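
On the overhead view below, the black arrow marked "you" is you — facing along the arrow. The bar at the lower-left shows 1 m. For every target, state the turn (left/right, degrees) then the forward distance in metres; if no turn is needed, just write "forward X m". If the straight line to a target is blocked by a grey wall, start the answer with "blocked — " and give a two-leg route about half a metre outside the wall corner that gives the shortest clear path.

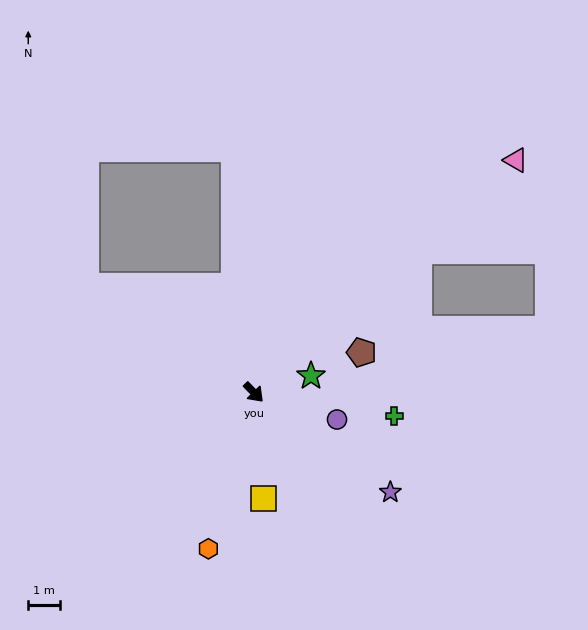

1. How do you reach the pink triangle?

turn left 87°, forward 11.0 m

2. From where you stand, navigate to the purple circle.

turn left 28°, forward 2.7 m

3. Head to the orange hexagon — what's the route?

turn right 60°, forward 5.1 m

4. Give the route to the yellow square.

turn right 39°, forward 3.3 m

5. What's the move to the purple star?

turn left 10°, forward 5.3 m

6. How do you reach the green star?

turn left 62°, forward 1.9 m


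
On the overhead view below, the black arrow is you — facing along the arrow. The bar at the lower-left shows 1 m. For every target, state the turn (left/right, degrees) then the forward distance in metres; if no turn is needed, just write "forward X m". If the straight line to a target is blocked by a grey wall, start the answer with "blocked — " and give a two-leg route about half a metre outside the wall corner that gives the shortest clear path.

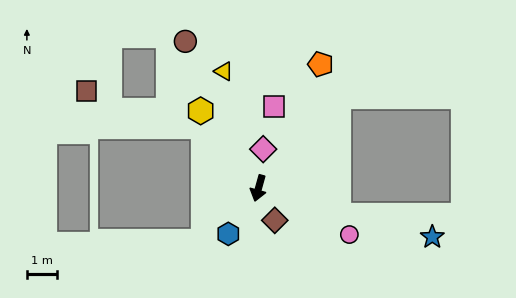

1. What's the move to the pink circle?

turn left 79°, forward 3.4 m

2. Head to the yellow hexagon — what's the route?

turn right 128°, forward 3.3 m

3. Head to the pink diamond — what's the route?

turn right 171°, forward 1.3 m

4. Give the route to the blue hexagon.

turn right 18°, forward 1.8 m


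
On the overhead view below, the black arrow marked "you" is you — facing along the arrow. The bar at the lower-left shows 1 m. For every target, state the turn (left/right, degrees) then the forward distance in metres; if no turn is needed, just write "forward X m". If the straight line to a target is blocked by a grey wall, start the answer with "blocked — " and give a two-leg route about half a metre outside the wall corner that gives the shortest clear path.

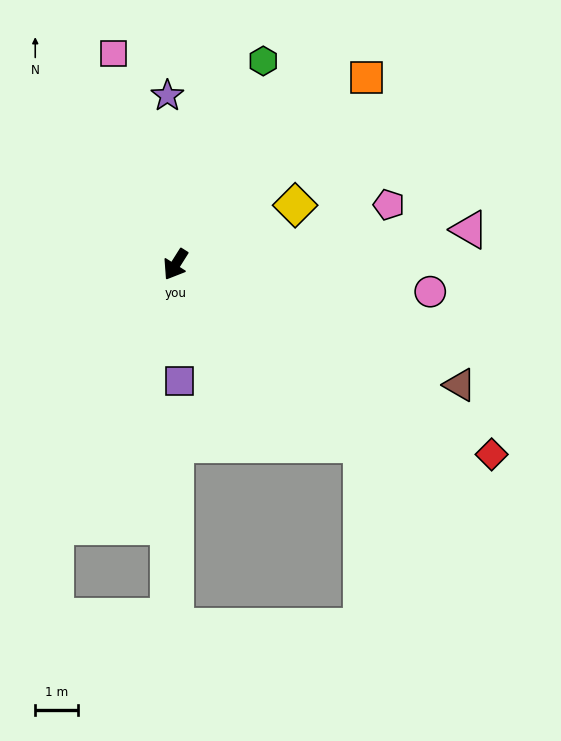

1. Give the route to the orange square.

turn left 167°, forward 6.2 m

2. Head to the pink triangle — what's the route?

turn left 129°, forward 6.9 m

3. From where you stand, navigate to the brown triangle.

turn left 99°, forward 7.2 m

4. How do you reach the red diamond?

turn left 91°, forward 8.6 m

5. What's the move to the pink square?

turn right 131°, forward 5.1 m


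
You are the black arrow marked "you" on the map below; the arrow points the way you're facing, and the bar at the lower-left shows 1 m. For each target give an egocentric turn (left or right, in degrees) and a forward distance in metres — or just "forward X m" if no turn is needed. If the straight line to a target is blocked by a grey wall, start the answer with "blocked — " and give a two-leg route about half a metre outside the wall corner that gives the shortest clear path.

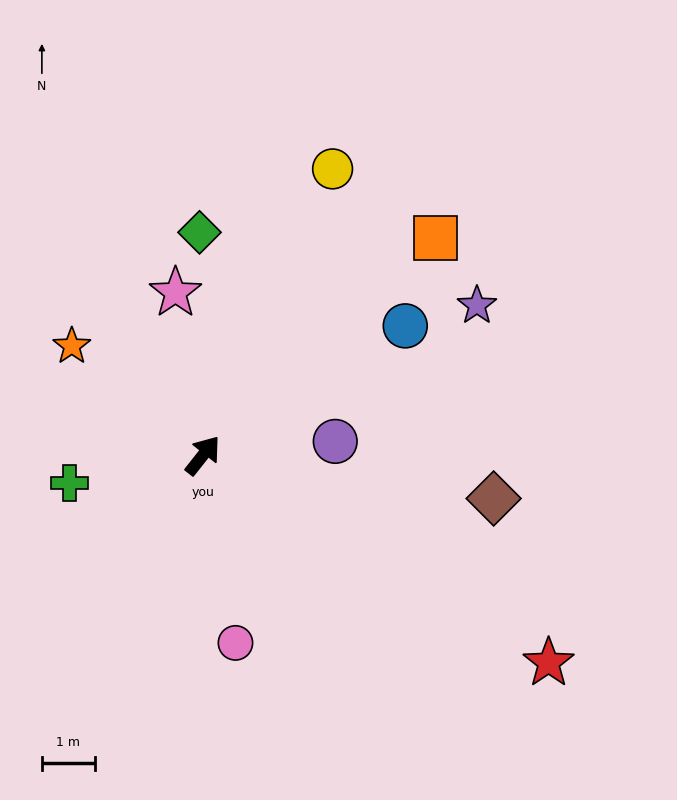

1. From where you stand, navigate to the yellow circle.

turn left 14°, forward 5.9 m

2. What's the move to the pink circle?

turn right 132°, forward 3.6 m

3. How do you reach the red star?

turn right 83°, forward 7.6 m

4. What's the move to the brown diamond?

turn right 60°, forward 5.5 m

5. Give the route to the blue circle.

turn right 19°, forward 4.5 m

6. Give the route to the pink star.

turn left 48°, forward 3.1 m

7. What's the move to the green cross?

turn left 140°, forward 2.6 m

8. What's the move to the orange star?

turn left 89°, forward 3.2 m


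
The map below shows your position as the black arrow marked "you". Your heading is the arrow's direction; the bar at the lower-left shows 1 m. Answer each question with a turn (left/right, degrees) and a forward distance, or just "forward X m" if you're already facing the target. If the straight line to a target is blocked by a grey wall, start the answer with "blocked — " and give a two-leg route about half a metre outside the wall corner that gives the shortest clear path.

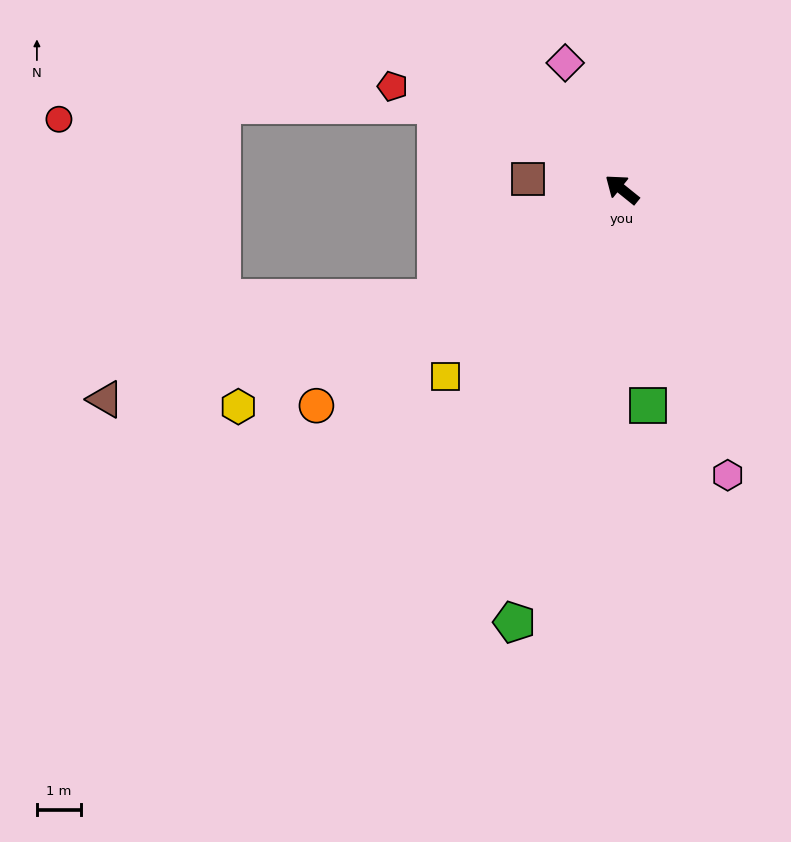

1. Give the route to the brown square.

turn left 32°, forward 2.1 m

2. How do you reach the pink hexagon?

turn left 149°, forward 6.9 m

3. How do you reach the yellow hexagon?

turn left 68°, forward 10.0 m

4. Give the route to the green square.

turn left 136°, forward 4.9 m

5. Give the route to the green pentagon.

turn left 115°, forward 10.1 m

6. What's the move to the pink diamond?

turn right 27°, forward 3.1 m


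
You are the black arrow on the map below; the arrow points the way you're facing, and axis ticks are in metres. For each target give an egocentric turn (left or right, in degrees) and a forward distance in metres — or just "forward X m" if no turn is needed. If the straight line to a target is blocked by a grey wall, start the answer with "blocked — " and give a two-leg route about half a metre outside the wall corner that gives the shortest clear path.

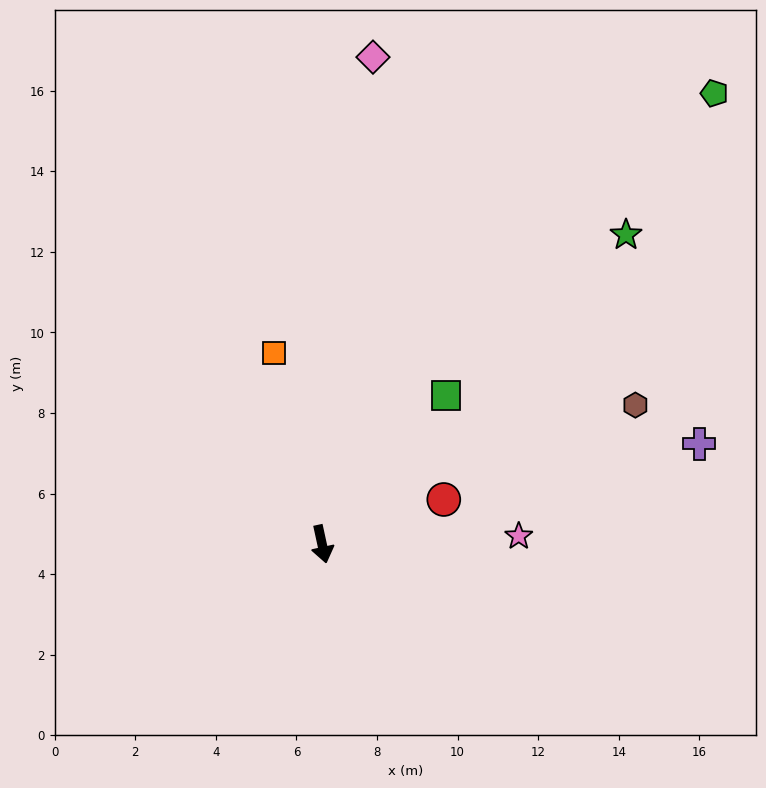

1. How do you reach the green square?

turn left 128°, forward 4.8 m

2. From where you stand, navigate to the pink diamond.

turn left 162°, forward 12.2 m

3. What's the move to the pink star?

turn left 80°, forward 4.9 m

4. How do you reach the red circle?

turn left 98°, forward 3.2 m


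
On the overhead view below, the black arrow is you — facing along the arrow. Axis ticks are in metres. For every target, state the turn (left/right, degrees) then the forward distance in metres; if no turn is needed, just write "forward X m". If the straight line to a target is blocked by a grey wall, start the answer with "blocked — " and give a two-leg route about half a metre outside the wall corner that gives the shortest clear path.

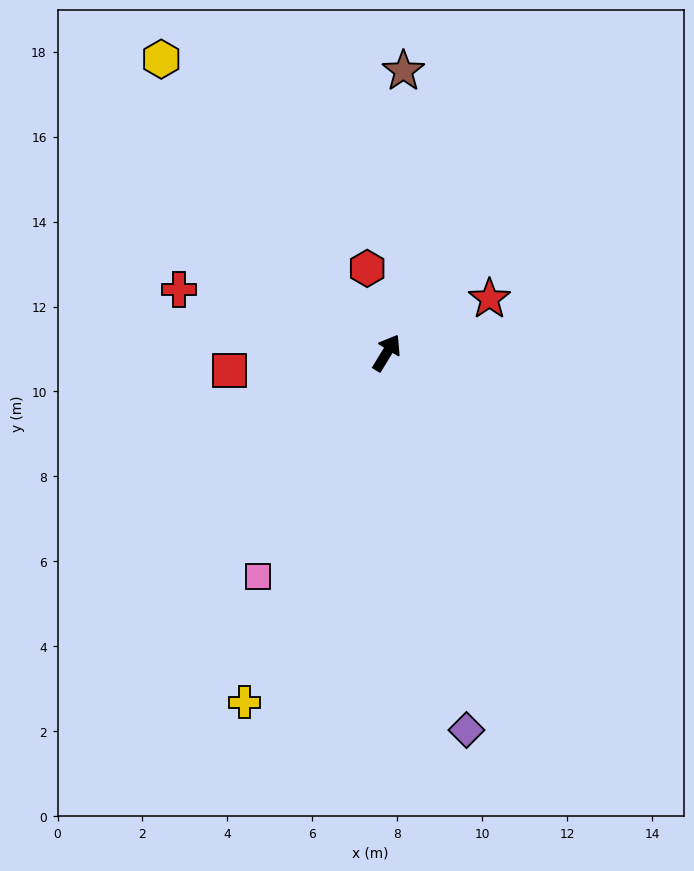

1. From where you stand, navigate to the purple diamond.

turn right 137°, forward 9.1 m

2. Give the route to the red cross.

turn left 104°, forward 5.1 m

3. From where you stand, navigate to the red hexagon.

turn left 44°, forward 2.0 m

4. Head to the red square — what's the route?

turn left 128°, forward 3.7 m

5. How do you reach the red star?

turn right 31°, forward 2.7 m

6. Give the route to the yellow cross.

turn right 171°, forward 8.9 m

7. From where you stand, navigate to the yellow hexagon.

turn left 69°, forward 8.7 m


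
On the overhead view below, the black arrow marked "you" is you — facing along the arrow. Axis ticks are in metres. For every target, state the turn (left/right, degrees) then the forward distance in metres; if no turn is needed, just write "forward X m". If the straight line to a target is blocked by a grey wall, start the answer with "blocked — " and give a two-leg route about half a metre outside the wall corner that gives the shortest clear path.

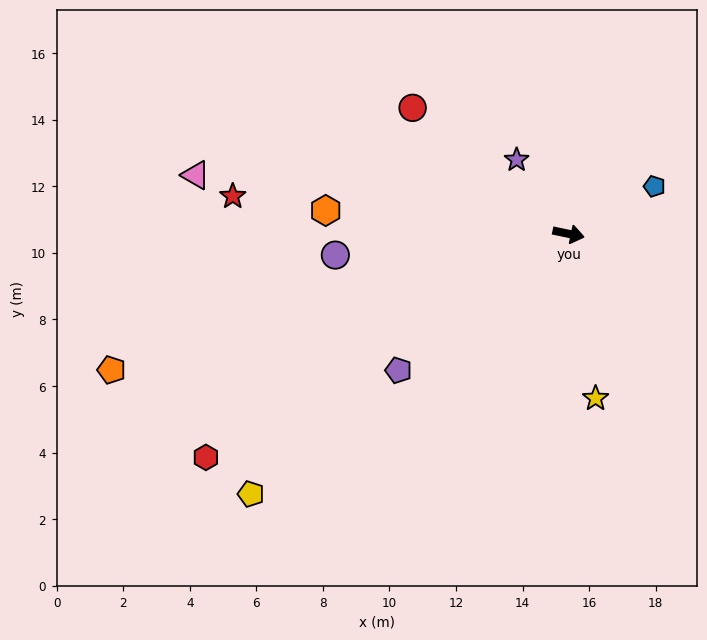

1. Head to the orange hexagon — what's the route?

turn right 174°, forward 7.3 m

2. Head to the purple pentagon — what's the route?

turn right 129°, forward 6.6 m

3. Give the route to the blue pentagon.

turn left 41°, forward 2.9 m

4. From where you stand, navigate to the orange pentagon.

turn right 152°, forward 14.3 m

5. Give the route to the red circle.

turn left 153°, forward 6.0 m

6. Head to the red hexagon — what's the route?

turn right 136°, forward 12.8 m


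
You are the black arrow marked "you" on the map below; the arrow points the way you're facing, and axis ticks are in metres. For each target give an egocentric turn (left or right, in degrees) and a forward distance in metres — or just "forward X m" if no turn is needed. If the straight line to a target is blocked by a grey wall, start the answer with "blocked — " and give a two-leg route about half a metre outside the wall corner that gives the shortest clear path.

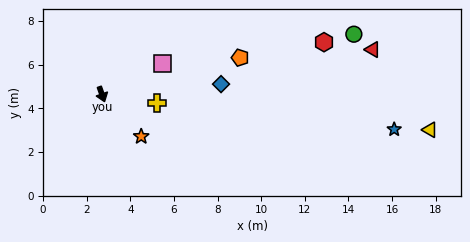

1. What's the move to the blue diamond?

turn left 75°, forward 5.5 m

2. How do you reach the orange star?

turn left 23°, forward 2.6 m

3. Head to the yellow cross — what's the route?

turn left 61°, forward 2.6 m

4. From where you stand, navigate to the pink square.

turn left 97°, forward 3.1 m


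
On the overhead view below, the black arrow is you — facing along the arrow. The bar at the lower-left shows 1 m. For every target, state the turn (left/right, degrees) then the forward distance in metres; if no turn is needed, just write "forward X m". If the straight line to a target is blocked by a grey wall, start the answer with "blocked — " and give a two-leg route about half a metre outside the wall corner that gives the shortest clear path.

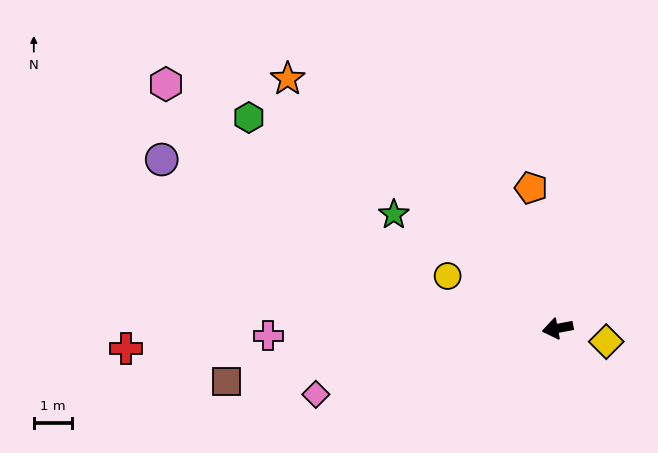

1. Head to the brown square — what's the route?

forward 8.7 m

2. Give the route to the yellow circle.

turn right 36°, forward 3.2 m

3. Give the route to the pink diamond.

turn left 5°, forward 6.5 m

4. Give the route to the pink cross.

turn right 9°, forward 7.5 m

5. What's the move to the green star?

turn right 45°, forward 5.2 m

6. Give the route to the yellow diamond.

turn left 154°, forward 1.3 m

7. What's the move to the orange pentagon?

turn right 90°, forward 3.7 m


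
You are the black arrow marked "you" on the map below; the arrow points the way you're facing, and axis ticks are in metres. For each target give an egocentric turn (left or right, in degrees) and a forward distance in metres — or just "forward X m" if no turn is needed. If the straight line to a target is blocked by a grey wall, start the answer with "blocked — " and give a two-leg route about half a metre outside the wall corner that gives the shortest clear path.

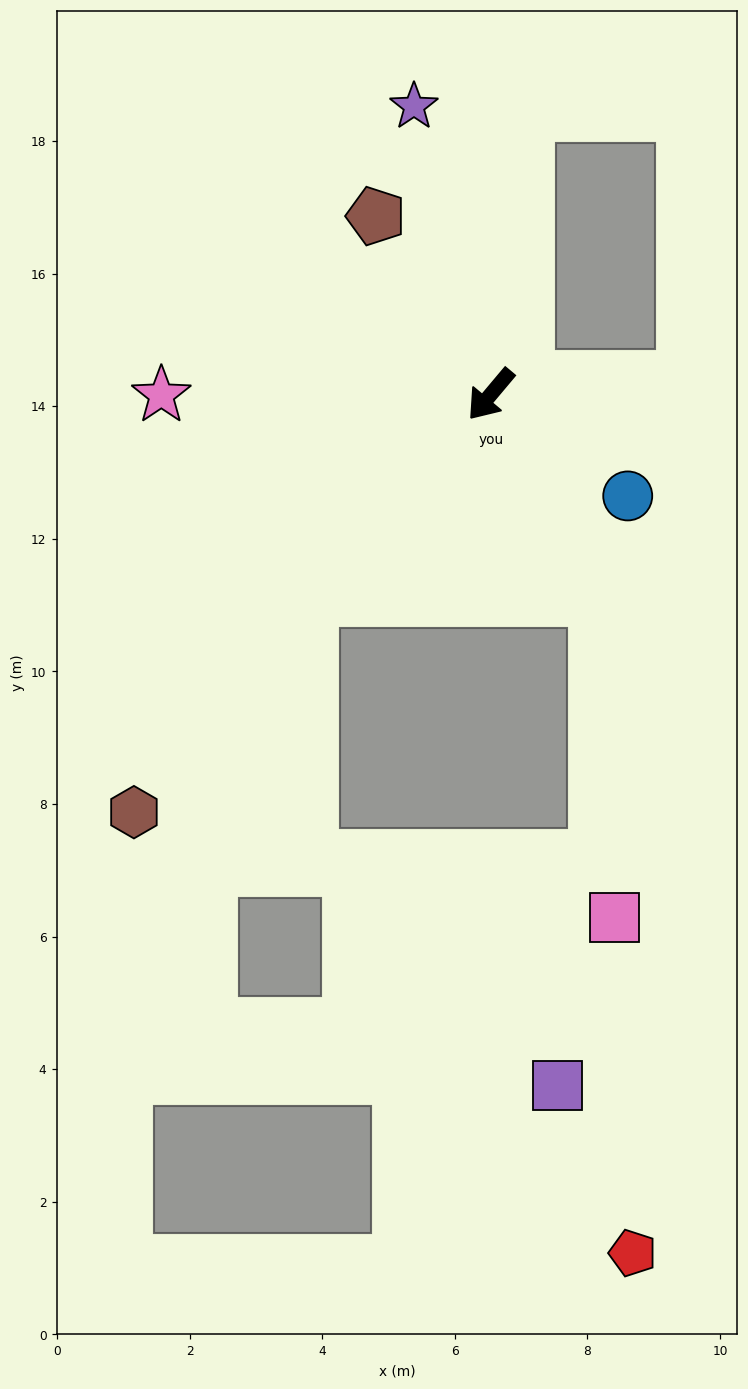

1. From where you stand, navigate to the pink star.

turn right 50°, forward 5.0 m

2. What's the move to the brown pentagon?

turn right 107°, forward 3.2 m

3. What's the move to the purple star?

turn right 125°, forward 4.5 m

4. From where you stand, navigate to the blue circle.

turn left 94°, forward 2.6 m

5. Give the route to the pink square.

blocked — turn left 68°, forward 3.5 m, then turn right 25°, forward 4.8 m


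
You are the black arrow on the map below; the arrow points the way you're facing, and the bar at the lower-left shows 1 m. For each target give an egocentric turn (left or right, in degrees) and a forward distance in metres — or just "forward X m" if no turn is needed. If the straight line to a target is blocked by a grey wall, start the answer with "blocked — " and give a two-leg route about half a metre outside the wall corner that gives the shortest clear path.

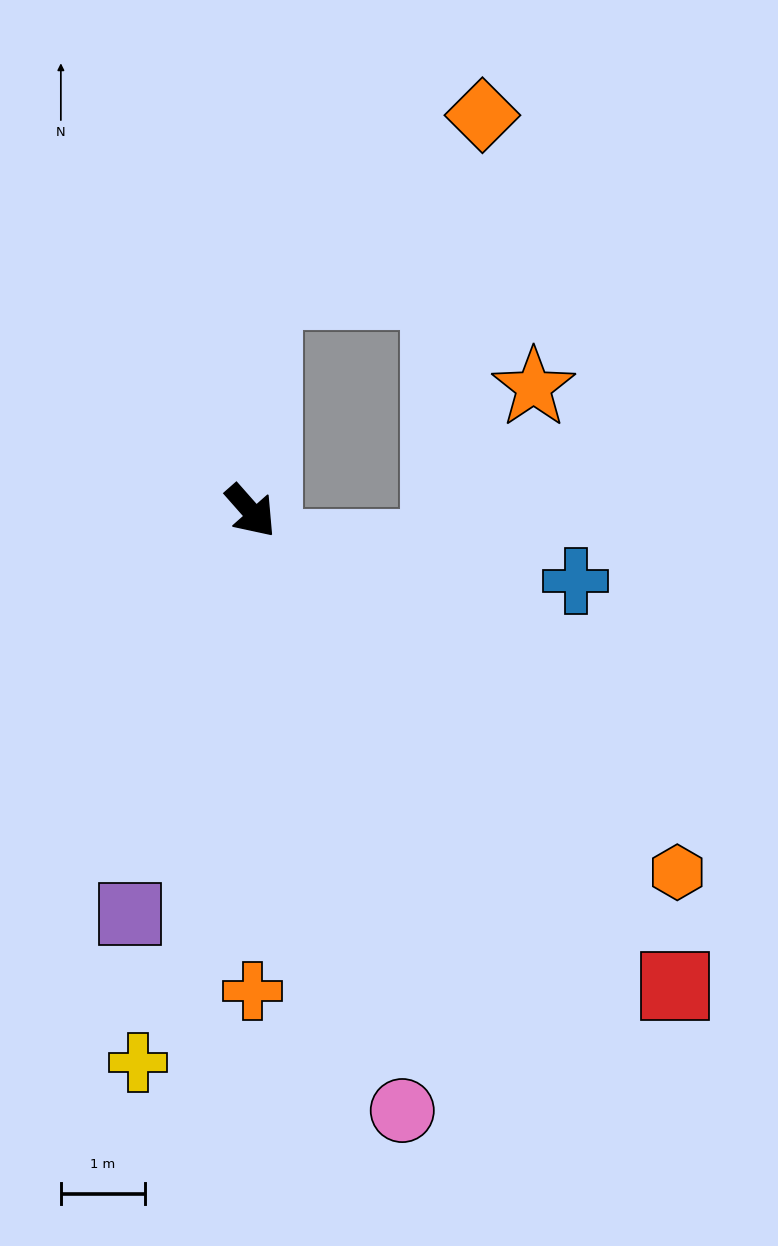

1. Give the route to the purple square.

turn right 58°, forward 5.0 m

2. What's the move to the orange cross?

turn right 41°, forward 5.7 m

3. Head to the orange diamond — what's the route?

blocked — turn left 135°, forward 2.6 m, then turn right 47°, forward 3.3 m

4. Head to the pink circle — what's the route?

turn right 27°, forward 7.4 m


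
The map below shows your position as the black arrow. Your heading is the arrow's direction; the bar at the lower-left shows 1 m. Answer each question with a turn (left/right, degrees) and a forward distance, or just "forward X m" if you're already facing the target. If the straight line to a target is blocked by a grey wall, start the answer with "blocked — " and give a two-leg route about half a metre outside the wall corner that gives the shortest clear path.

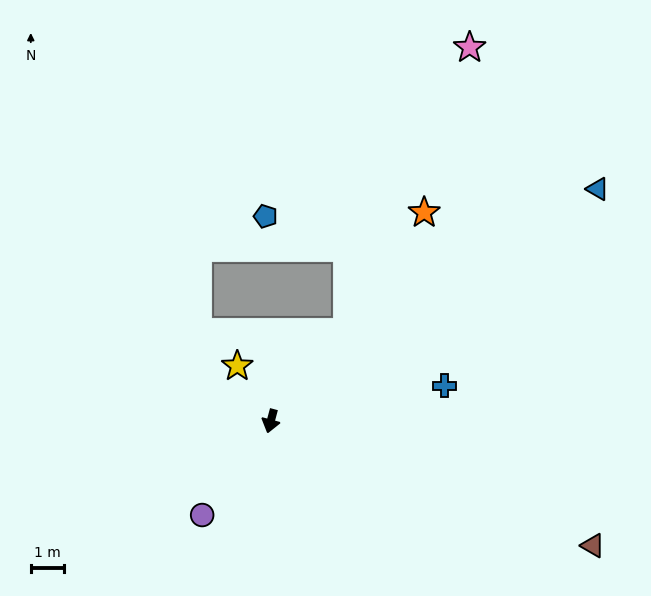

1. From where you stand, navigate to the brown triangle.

turn left 84°, forward 10.5 m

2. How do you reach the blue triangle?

turn left 140°, forward 12.2 m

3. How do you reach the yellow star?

turn right 134°, forward 2.0 m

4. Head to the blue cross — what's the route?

turn left 116°, forward 5.4 m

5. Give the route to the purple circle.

turn right 21°, forward 3.5 m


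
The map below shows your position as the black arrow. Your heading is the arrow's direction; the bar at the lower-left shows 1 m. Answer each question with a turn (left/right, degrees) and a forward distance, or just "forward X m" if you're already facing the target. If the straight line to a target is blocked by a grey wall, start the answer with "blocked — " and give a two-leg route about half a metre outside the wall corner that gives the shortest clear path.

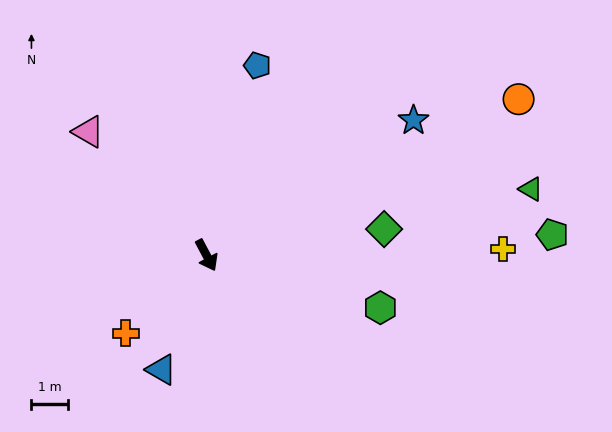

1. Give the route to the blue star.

turn left 95°, forward 6.8 m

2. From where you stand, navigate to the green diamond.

turn left 70°, forward 5.0 m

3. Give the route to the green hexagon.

turn left 45°, forward 5.0 m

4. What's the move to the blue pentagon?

turn left 137°, forward 5.4 m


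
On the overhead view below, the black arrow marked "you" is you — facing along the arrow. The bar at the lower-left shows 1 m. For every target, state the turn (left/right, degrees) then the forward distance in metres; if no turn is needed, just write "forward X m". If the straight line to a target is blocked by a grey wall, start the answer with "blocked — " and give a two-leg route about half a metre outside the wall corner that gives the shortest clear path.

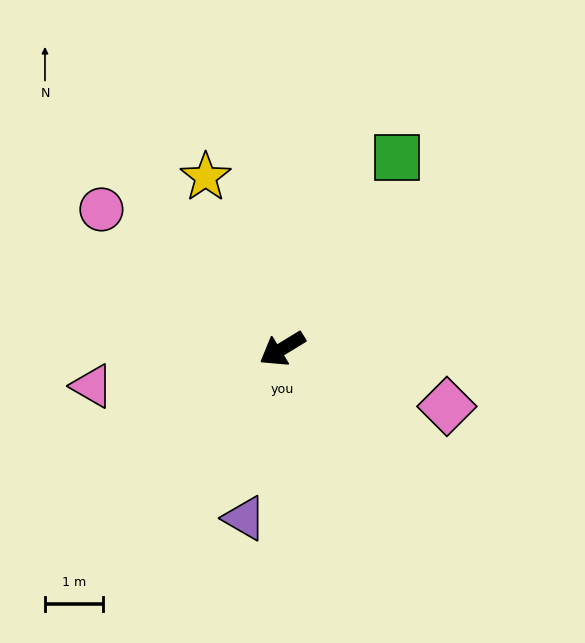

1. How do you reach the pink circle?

turn right 69°, forward 3.9 m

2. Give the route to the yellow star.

turn right 97°, forward 3.2 m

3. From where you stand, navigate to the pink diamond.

turn left 129°, forward 3.0 m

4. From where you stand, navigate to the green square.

turn right 152°, forward 3.8 m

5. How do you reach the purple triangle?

turn left 46°, forward 3.0 m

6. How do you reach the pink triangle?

turn right 20°, forward 3.3 m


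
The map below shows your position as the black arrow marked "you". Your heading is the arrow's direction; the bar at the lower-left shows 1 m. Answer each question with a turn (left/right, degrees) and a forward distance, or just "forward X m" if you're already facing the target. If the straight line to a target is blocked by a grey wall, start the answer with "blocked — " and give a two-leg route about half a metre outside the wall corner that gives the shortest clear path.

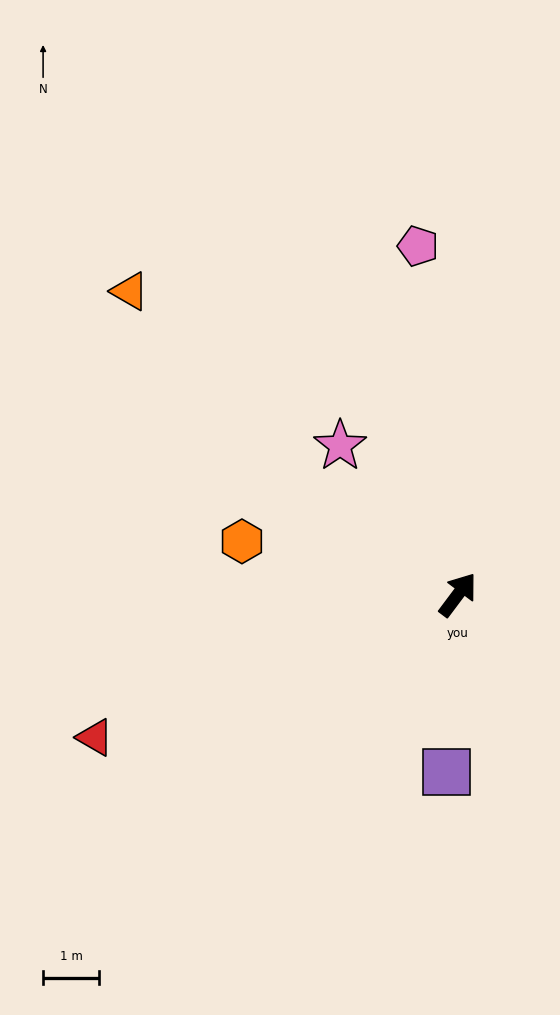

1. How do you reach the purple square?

turn right 147°, forward 3.2 m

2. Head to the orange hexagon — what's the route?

turn left 113°, forward 4.0 m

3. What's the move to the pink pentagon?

turn left 43°, forward 6.3 m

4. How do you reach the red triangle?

turn left 148°, forward 7.0 m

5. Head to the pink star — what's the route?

turn left 75°, forward 3.4 m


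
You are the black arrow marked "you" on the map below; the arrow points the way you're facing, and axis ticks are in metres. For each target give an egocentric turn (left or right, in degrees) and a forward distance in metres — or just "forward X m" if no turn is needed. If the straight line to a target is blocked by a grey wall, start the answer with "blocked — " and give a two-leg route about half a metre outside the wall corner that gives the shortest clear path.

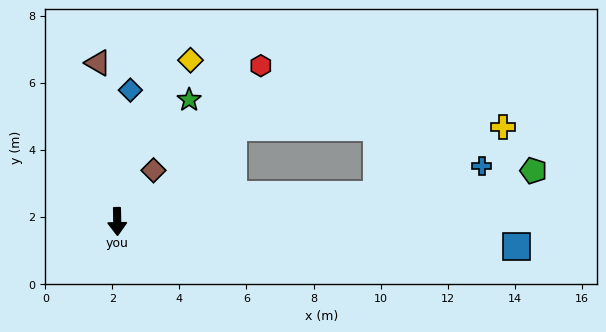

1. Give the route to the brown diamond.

turn left 144°, forward 1.9 m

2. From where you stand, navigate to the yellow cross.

blocked — turn left 95°, forward 7.8 m, then turn left 22°, forward 4.3 m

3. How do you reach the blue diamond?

turn left 173°, forward 3.9 m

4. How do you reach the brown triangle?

turn right 174°, forward 4.8 m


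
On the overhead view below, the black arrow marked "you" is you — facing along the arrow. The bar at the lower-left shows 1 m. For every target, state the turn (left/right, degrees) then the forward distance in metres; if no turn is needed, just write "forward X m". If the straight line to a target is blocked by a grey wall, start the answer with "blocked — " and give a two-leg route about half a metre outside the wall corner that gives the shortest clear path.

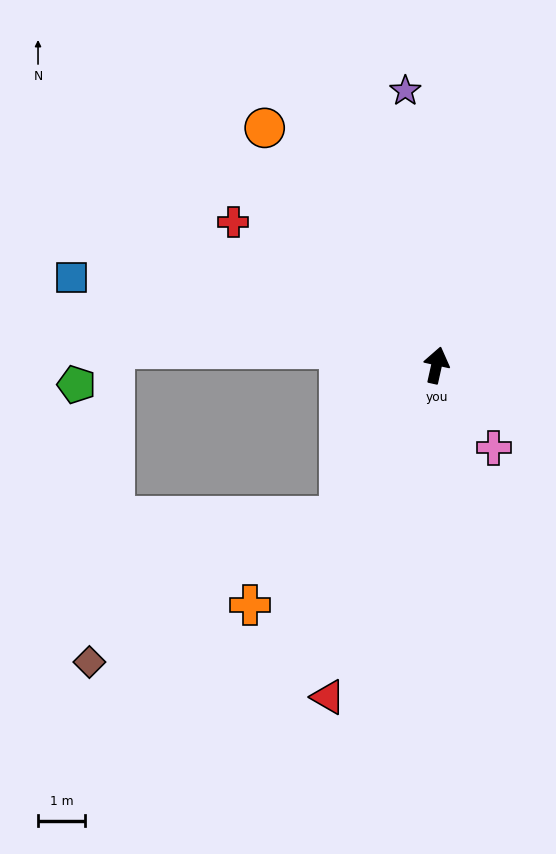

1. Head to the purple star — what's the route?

turn left 19°, forward 5.9 m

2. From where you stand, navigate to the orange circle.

turn left 48°, forward 6.2 m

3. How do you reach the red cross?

turn left 67°, forward 5.3 m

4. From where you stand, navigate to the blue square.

turn left 89°, forward 8.0 m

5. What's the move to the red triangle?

turn left 174°, forward 7.4 m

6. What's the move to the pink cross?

turn right 133°, forward 2.1 m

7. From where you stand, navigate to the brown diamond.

blocked — turn left 160°, forward 3.8 m, then turn right 27°, forward 6.1 m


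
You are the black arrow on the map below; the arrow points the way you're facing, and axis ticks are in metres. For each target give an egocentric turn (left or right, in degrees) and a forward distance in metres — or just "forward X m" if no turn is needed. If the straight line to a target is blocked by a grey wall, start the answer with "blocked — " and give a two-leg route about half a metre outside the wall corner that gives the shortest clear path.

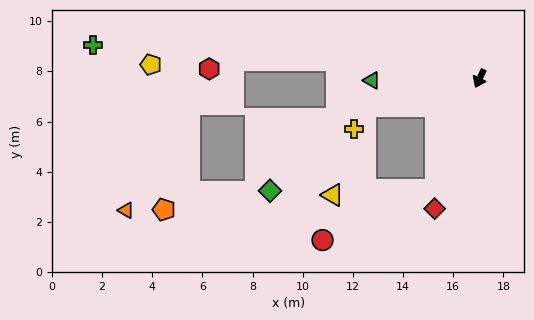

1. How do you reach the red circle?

blocked — turn left 3°, forward 4.8 m, then turn right 43°, forward 4.9 m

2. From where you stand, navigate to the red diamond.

turn left 6°, forward 5.5 m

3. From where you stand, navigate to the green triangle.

turn right 64°, forward 4.3 m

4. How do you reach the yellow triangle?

blocked — turn left 3°, forward 4.8 m, then turn right 64°, forward 4.1 m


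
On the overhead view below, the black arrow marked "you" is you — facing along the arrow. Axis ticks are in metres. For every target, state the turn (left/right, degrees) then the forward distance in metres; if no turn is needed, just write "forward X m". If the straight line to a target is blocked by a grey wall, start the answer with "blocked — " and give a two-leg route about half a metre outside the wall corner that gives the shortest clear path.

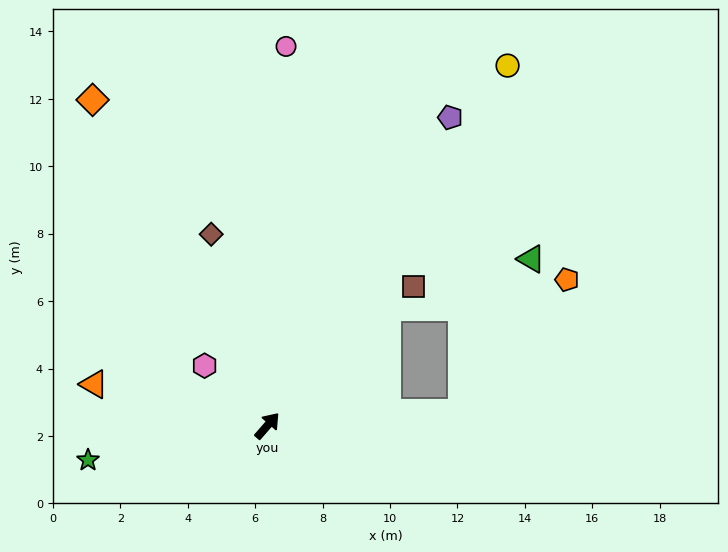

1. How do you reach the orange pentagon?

blocked — turn right 45°, forward 5.8 m, then turn left 48°, forward 5.0 m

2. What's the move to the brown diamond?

turn left 58°, forward 5.9 m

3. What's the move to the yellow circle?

turn left 7°, forward 12.8 m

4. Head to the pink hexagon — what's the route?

turn left 87°, forward 2.6 m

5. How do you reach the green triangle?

blocked — turn right 45°, forward 5.8 m, then turn left 62°, forward 5.0 m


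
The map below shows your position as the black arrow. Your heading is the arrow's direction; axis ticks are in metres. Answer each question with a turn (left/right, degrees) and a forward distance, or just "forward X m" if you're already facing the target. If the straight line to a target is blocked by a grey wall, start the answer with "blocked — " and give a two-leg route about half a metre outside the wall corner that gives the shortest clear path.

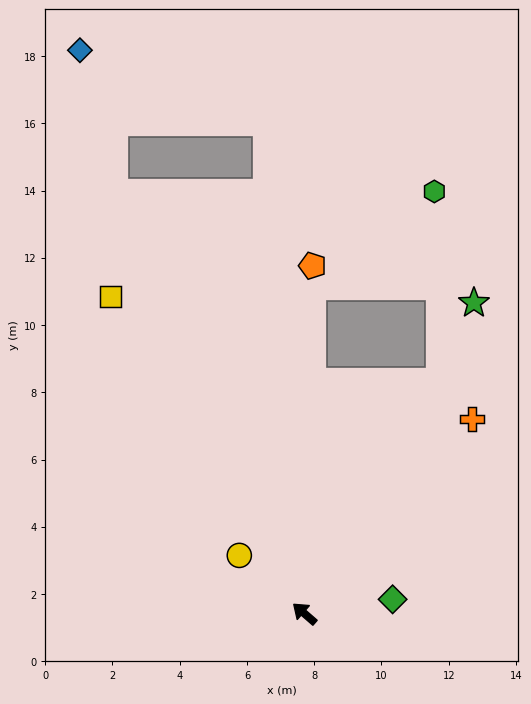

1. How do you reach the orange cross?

turn right 90°, forward 7.6 m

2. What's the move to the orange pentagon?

turn right 50°, forward 10.3 m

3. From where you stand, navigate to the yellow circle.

forward 2.6 m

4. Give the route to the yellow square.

turn right 18°, forward 11.1 m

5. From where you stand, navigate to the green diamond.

turn right 130°, forward 2.7 m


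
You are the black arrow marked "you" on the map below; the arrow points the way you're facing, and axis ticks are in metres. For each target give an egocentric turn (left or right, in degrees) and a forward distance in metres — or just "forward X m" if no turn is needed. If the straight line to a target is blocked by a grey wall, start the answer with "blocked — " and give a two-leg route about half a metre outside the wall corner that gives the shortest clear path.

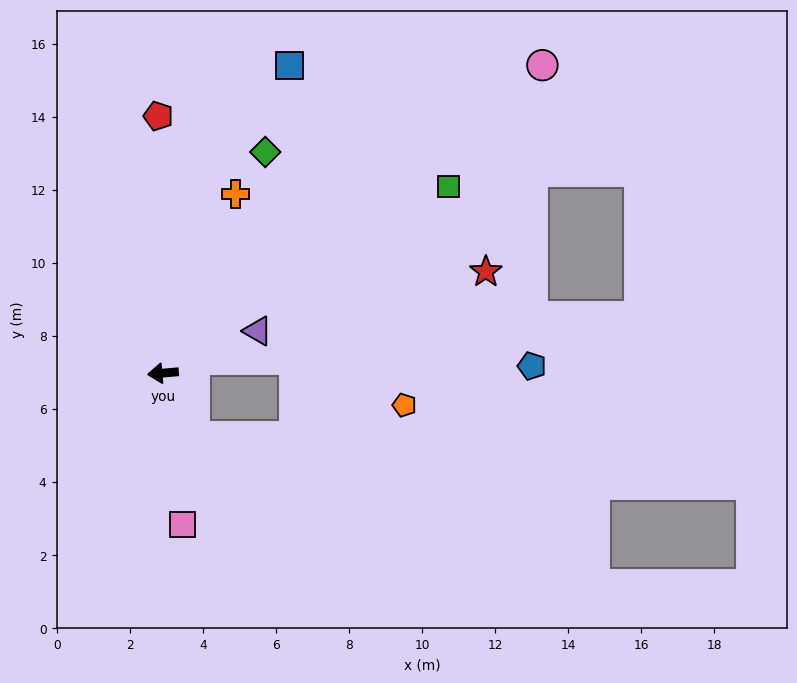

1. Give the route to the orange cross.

turn right 117°, forward 5.3 m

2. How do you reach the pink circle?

turn right 146°, forward 13.4 m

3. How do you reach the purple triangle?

turn right 161°, forward 2.8 m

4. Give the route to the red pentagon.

turn right 94°, forward 7.0 m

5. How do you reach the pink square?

turn left 92°, forward 4.2 m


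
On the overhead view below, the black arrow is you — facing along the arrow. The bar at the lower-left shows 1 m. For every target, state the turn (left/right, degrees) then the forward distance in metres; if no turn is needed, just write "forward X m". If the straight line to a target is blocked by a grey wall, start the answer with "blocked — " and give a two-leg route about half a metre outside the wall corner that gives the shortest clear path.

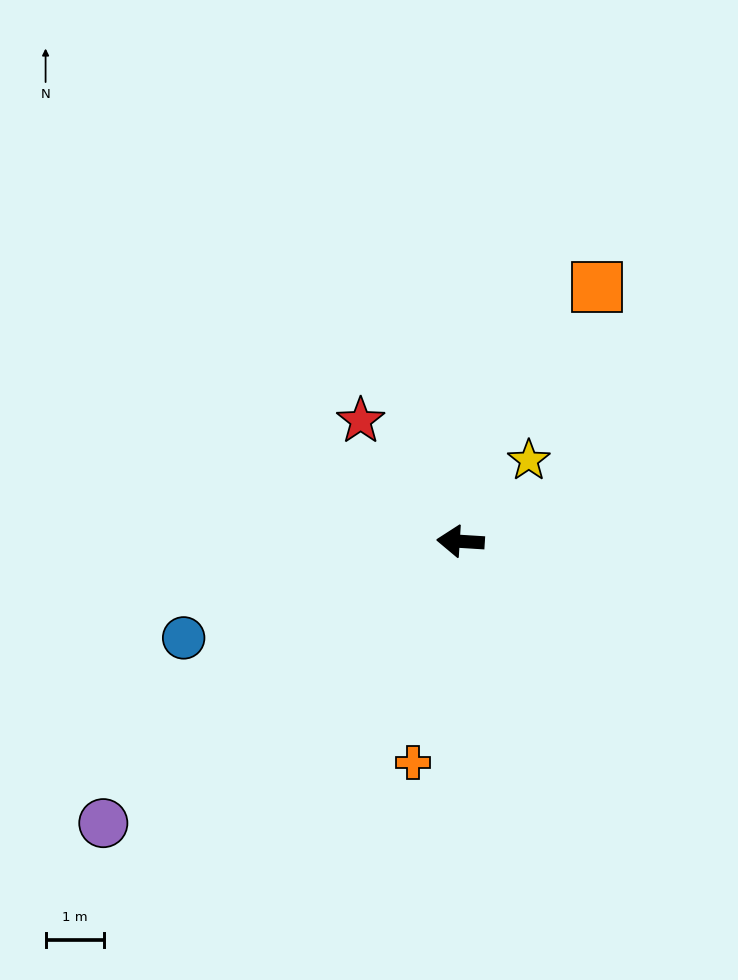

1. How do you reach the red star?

turn right 47°, forward 2.7 m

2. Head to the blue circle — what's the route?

turn left 23°, forward 5.0 m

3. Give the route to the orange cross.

turn left 81°, forward 3.9 m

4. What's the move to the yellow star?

turn right 127°, forward 1.8 m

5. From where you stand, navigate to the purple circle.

turn left 42°, forward 7.8 m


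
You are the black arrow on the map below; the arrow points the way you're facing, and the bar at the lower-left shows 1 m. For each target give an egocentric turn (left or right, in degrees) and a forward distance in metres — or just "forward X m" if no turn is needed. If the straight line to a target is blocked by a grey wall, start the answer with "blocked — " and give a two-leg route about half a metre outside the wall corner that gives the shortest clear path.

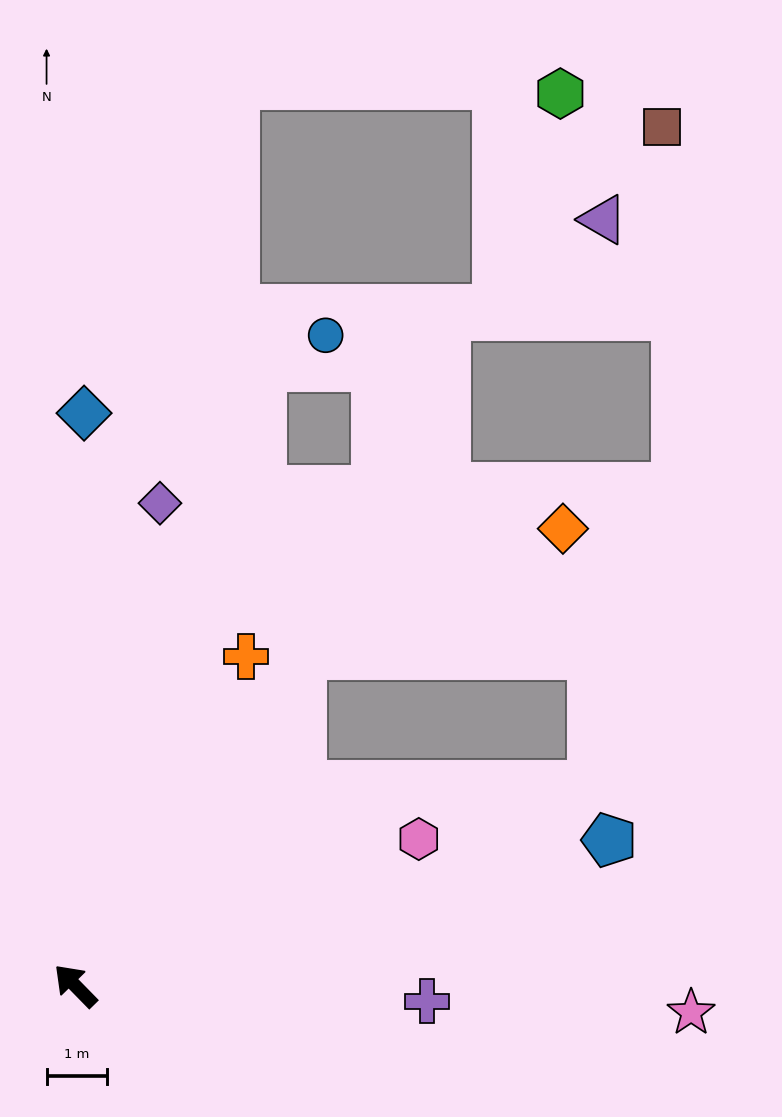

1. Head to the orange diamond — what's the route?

blocked — turn right 79°, forward 6.7 m, then turn right 30°, forward 4.8 m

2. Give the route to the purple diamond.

turn right 54°, forward 8.1 m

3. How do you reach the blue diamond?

turn right 45°, forward 9.5 m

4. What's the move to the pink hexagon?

turn right 111°, forward 6.2 m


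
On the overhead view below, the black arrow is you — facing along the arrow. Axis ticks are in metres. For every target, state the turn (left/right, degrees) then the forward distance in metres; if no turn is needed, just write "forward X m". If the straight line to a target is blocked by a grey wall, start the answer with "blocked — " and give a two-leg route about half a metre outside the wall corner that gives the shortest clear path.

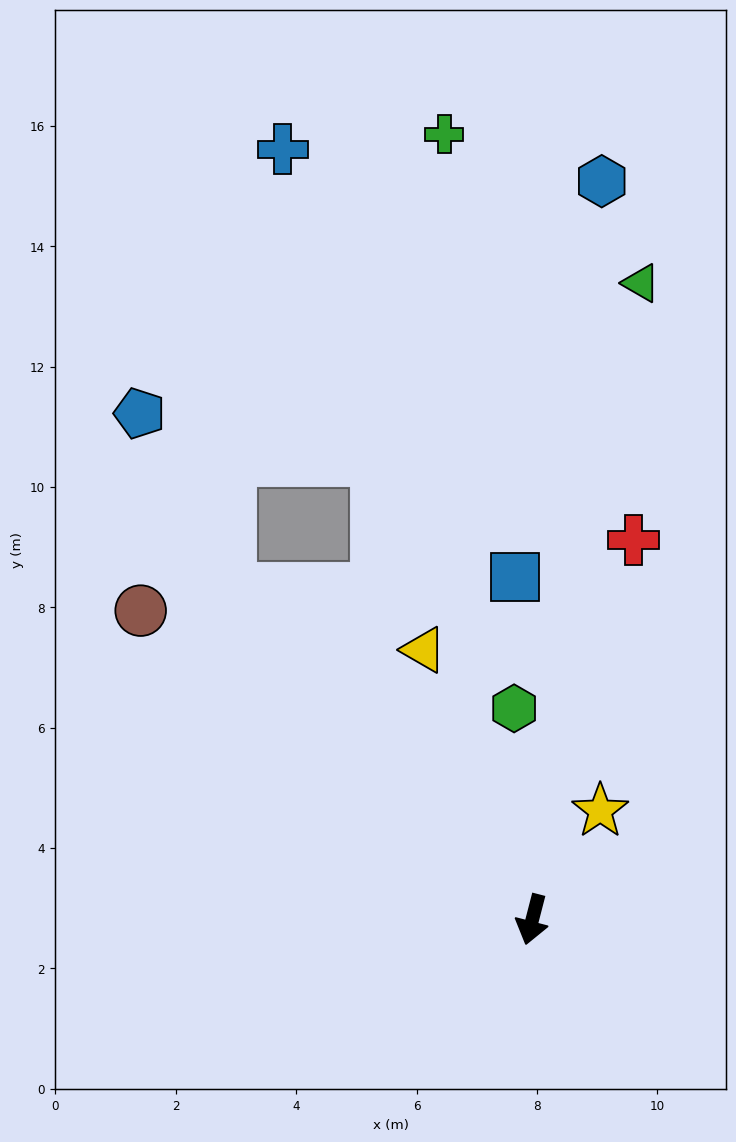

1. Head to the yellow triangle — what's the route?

turn right 144°, forward 4.8 m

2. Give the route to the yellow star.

turn left 163°, forward 2.1 m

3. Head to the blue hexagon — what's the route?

turn right 171°, forward 12.3 m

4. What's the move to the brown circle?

turn right 114°, forward 8.3 m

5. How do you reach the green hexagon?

turn right 161°, forward 3.5 m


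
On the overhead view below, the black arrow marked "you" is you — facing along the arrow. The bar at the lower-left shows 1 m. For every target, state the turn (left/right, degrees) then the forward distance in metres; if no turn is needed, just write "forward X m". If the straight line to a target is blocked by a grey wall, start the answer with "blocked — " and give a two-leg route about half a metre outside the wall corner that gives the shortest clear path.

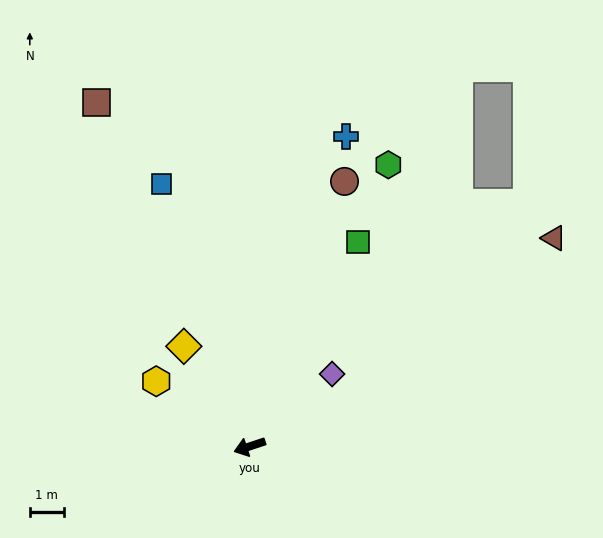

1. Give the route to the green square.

turn right 136°, forward 6.8 m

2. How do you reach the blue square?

turn right 90°, forward 8.2 m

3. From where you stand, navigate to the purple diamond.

turn right 157°, forward 3.2 m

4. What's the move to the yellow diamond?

turn right 75°, forward 3.5 m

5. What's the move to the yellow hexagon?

turn right 53°, forward 3.4 m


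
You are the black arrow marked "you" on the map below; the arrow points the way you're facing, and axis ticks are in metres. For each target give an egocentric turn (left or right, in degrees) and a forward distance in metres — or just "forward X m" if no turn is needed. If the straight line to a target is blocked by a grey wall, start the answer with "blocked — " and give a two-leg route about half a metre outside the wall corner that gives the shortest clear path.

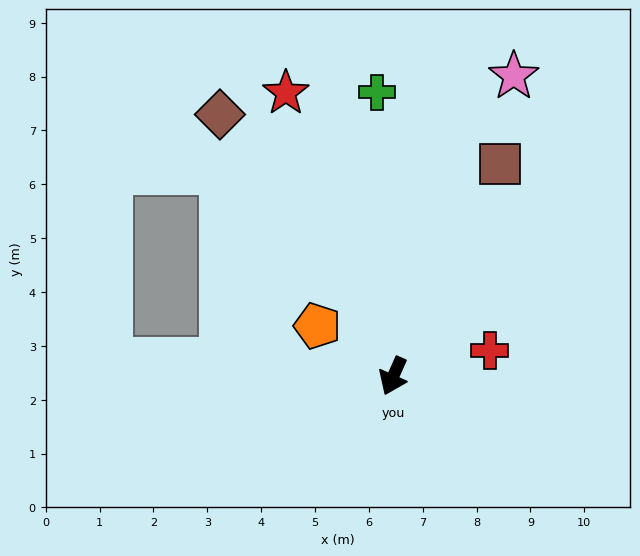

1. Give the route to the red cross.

turn left 129°, forward 1.9 m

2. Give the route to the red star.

turn right 135°, forward 5.6 m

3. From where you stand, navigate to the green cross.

turn right 153°, forward 5.3 m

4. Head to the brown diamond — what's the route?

turn right 123°, forward 5.8 m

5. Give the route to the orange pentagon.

turn right 100°, forward 1.7 m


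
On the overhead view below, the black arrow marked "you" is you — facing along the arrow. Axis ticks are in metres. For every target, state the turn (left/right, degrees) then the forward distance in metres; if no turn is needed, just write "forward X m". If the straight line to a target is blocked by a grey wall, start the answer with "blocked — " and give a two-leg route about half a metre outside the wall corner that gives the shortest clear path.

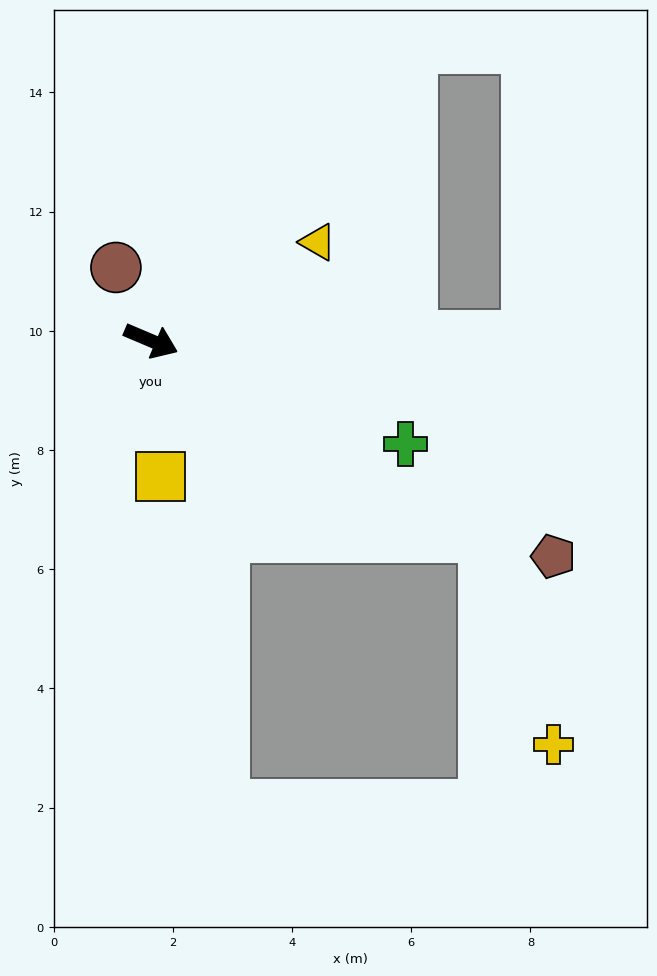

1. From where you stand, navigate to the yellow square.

turn right 63°, forward 2.3 m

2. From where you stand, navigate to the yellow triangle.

turn left 54°, forward 3.2 m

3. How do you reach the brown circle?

turn left 139°, forward 1.4 m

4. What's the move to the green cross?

forward 4.6 m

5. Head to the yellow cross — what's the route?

blocked — turn right 8°, forward 6.5 m, then turn right 41°, forward 3.7 m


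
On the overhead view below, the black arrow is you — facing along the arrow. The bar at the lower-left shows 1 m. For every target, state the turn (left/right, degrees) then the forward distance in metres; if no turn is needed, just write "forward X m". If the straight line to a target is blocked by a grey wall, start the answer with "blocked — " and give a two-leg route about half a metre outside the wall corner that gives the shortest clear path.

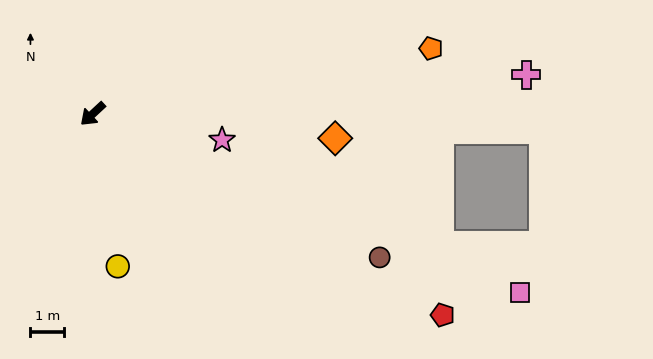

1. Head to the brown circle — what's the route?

turn left 111°, forward 9.6 m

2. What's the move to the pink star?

turn left 126°, forward 3.9 m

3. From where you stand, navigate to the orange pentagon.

turn left 148°, forward 10.3 m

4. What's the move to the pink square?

turn left 115°, forward 13.8 m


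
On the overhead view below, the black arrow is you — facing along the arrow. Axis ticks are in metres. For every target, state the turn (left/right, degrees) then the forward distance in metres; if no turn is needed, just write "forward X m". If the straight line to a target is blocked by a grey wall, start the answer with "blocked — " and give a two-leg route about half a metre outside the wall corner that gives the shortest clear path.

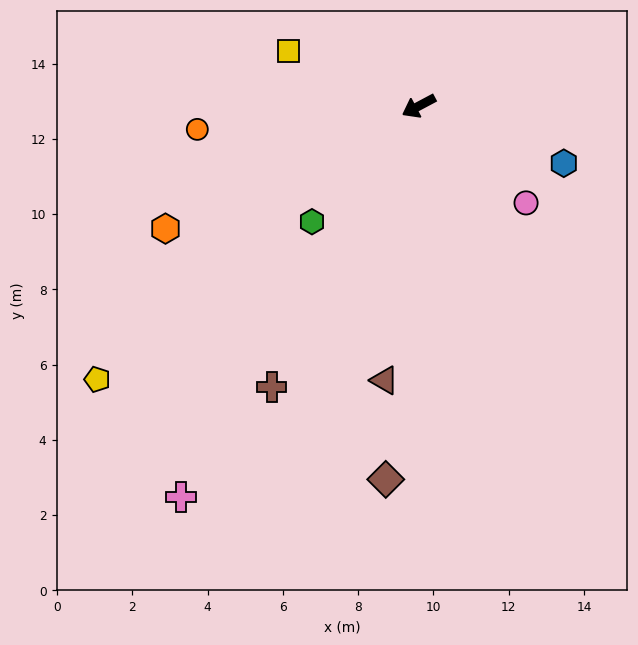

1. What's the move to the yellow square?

turn right 51°, forward 3.8 m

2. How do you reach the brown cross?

turn left 34°, forward 8.4 m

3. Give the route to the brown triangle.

turn left 55°, forward 7.3 m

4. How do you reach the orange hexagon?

turn right 2°, forward 7.5 m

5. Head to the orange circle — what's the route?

turn right 22°, forward 5.9 m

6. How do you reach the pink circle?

turn left 110°, forward 3.8 m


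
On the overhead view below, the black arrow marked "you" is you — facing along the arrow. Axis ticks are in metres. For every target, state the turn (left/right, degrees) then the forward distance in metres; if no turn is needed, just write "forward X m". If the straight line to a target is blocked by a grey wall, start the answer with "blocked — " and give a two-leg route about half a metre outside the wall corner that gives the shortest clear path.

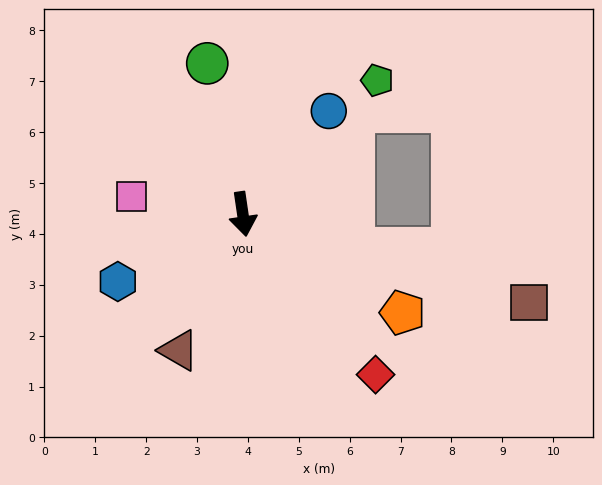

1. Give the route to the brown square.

turn left 65°, forward 5.9 m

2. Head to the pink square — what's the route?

turn right 107°, forward 2.2 m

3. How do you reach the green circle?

turn right 175°, forward 3.0 m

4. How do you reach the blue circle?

turn left 132°, forward 2.6 m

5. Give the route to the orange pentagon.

turn left 50°, forward 3.7 m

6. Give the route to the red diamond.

turn left 31°, forward 4.1 m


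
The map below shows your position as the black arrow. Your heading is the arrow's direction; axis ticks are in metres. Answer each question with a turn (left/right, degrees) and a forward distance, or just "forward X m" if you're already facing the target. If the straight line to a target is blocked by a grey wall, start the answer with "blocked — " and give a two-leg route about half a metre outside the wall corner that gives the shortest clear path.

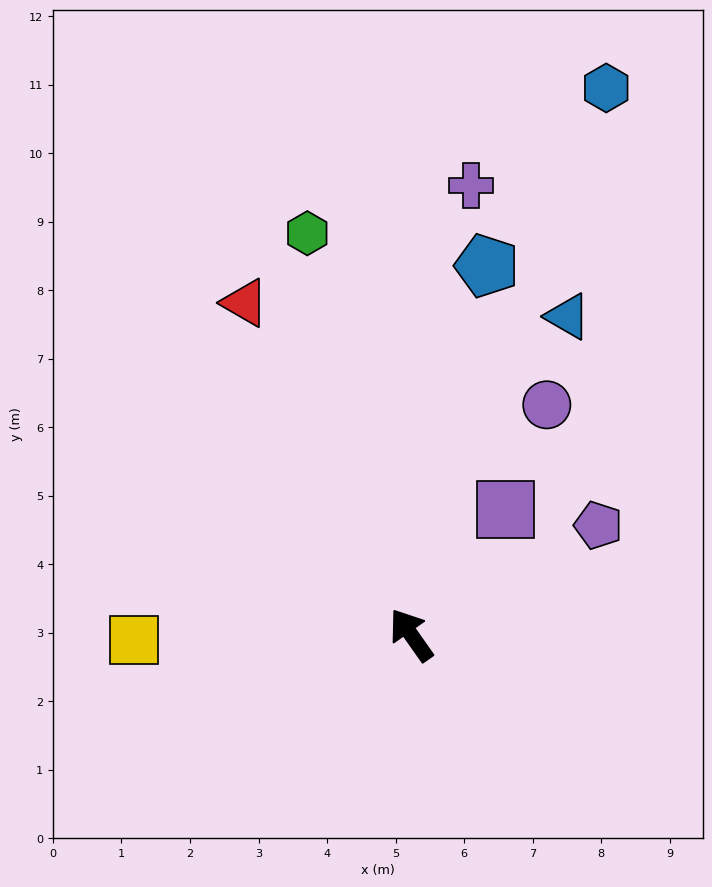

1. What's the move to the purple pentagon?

turn right 95°, forward 3.2 m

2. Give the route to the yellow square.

turn left 56°, forward 4.0 m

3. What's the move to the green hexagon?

turn right 21°, forward 6.1 m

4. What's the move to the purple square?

turn right 72°, forward 2.3 m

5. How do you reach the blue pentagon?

turn right 47°, forward 5.5 m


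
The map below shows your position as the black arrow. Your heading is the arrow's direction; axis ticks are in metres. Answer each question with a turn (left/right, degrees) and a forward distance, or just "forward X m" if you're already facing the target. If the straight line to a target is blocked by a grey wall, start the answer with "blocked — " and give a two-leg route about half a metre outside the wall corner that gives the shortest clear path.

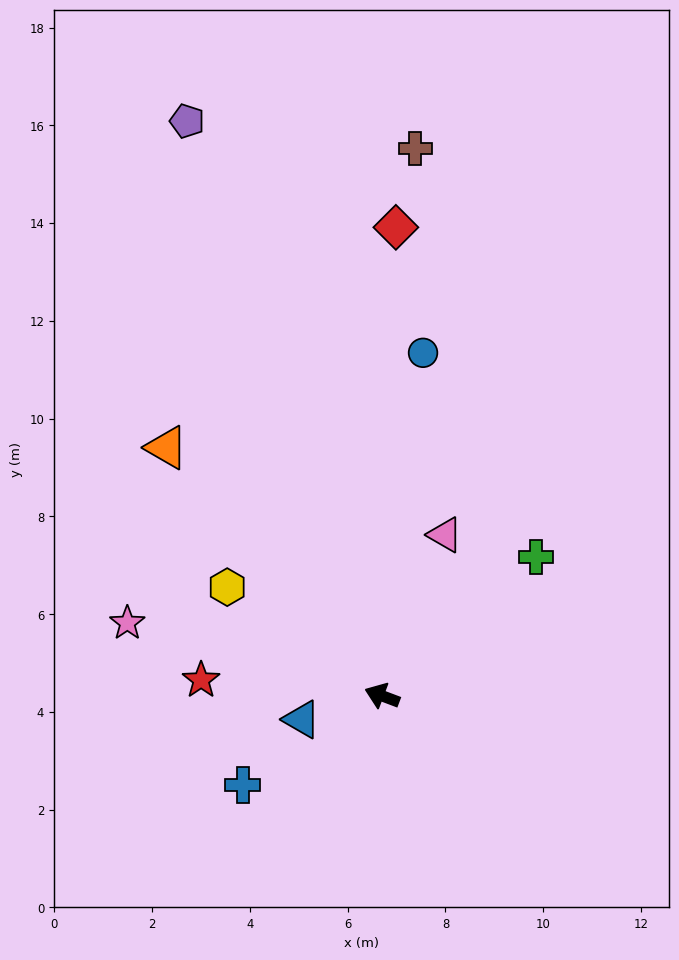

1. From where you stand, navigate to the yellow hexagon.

turn right 14°, forward 3.9 m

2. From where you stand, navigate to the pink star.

turn left 5°, forward 5.4 m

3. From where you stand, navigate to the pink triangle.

turn right 91°, forward 3.5 m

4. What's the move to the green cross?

turn right 117°, forward 4.2 m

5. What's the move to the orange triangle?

turn right 28°, forward 6.7 m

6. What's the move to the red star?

turn left 16°, forward 3.7 m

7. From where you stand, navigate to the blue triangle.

turn left 37°, forward 1.7 m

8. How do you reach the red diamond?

turn right 71°, forward 9.6 m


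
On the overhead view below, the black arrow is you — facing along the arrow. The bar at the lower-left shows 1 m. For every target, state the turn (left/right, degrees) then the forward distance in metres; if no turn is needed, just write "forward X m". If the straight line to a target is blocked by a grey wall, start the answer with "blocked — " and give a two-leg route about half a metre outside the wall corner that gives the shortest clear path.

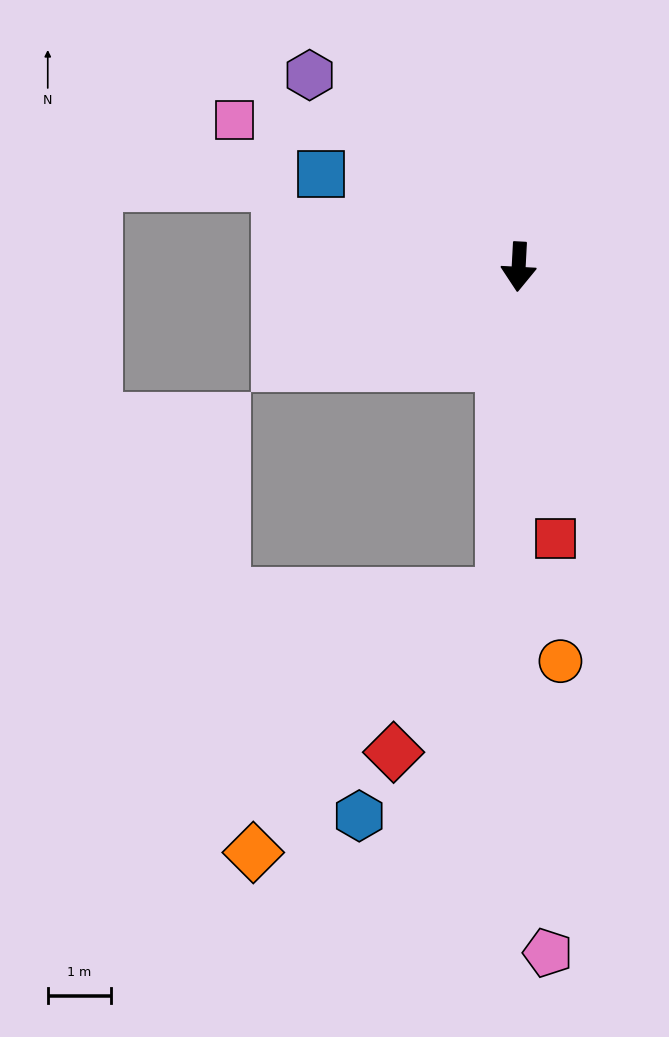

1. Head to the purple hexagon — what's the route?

turn right 129°, forward 4.5 m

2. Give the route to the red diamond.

blocked — forward 5.2 m, then turn right 31°, forward 3.0 m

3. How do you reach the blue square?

turn right 112°, forward 3.5 m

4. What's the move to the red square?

turn left 11°, forward 4.4 m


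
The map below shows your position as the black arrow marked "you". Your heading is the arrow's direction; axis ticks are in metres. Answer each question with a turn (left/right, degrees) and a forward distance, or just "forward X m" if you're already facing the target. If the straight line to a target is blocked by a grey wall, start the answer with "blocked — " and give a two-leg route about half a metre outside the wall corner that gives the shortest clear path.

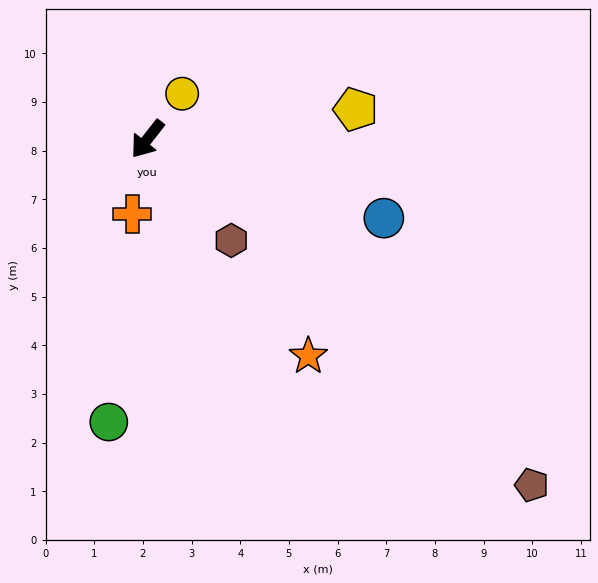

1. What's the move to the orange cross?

turn left 27°, forward 1.6 m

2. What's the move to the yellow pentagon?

turn left 136°, forward 4.3 m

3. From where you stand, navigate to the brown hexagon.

turn left 78°, forward 2.7 m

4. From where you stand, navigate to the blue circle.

turn left 110°, forward 5.1 m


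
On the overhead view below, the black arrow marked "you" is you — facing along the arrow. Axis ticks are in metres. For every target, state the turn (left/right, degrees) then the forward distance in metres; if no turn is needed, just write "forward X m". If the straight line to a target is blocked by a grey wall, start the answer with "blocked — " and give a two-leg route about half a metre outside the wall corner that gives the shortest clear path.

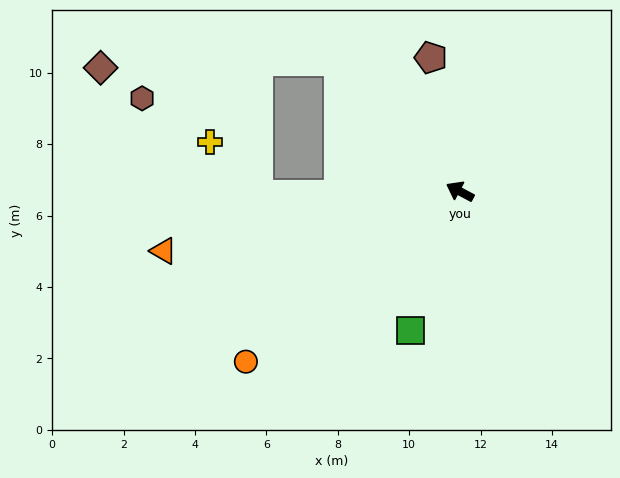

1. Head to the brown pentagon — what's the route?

turn right 50°, forward 3.8 m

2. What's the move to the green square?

turn left 98°, forward 4.1 m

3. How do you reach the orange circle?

turn left 66°, forward 7.7 m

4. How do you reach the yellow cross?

blocked — turn left 29°, forward 5.7 m, then turn right 49°, forward 2.0 m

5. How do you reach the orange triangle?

turn left 39°, forward 8.5 m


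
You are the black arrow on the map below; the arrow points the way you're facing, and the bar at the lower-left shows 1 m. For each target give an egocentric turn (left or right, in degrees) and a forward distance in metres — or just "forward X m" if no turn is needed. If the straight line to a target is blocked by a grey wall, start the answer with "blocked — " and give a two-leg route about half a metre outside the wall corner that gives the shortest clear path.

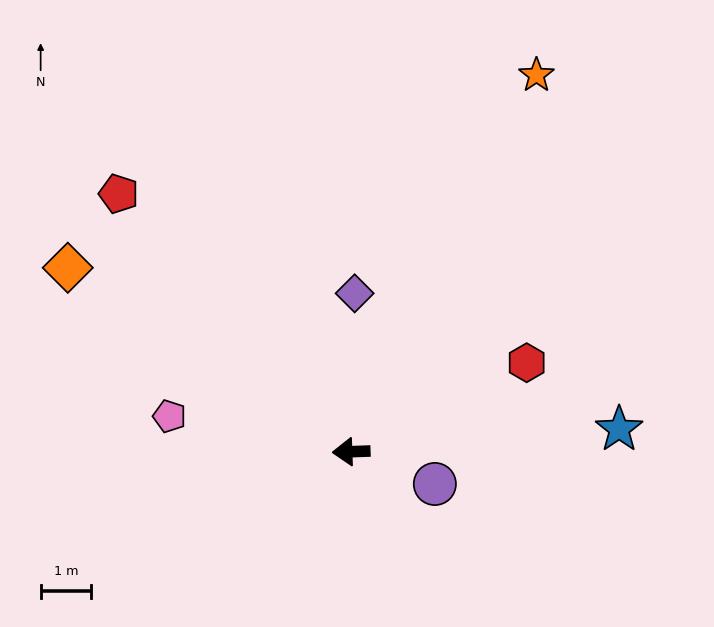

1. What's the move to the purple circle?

turn left 157°, forward 1.8 m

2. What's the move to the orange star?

turn right 118°, forward 8.3 m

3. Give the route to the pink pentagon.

turn right 13°, forward 3.6 m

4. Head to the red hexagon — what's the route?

turn right 155°, forward 3.9 m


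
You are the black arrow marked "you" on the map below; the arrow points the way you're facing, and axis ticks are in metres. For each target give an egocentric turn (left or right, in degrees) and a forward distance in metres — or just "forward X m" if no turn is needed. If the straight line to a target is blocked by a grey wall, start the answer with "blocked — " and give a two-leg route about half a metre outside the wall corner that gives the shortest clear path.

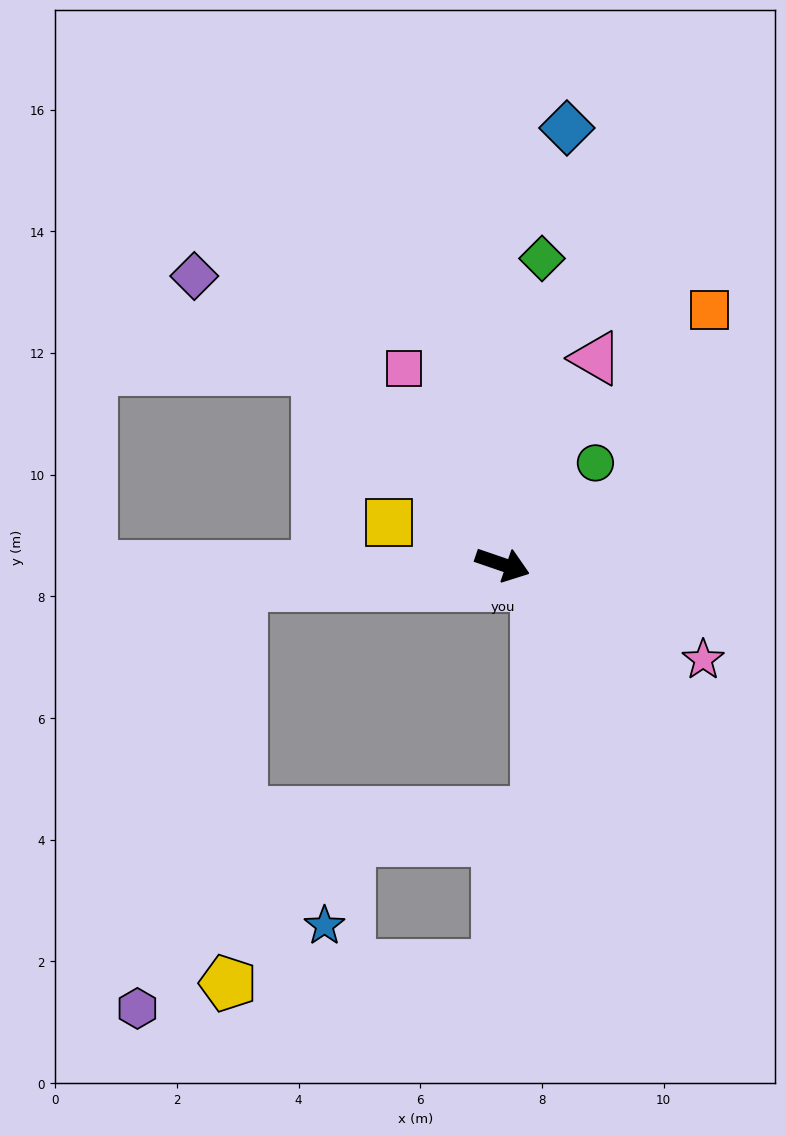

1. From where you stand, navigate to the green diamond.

turn left 102°, forward 5.1 m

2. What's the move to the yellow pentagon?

blocked — turn right 156°, forward 4.3 m, then turn left 83°, forward 6.5 m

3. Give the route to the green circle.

turn left 66°, forward 2.3 m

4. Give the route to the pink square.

turn left 136°, forward 3.6 m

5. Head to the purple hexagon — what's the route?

blocked — turn right 156°, forward 4.3 m, then turn left 71°, forward 7.2 m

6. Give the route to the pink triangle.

turn left 85°, forward 3.7 m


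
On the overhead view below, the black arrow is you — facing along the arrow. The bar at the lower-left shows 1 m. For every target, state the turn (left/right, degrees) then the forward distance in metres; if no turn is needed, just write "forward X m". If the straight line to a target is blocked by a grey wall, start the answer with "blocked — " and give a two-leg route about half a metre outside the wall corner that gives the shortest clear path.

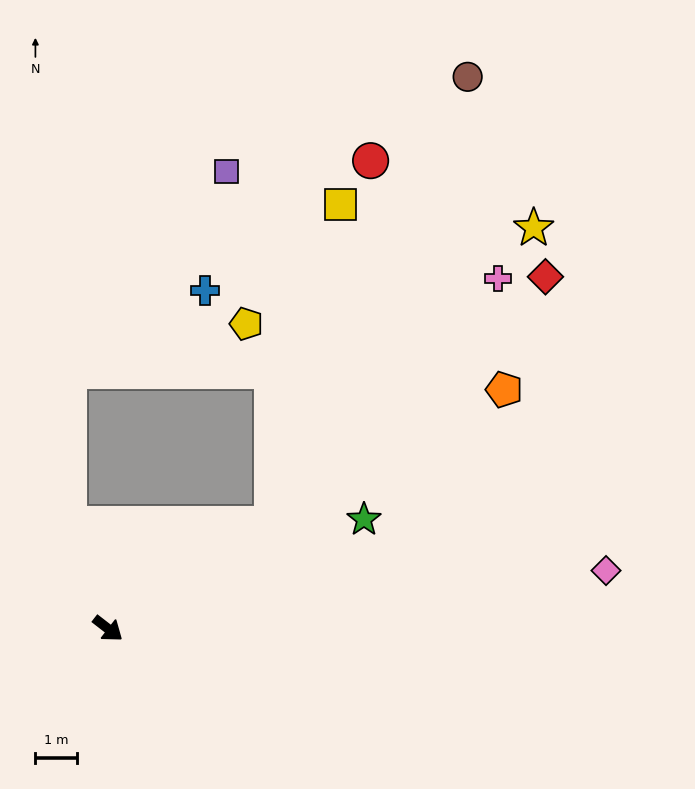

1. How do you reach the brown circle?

blocked — turn left 70°, forward 4.6 m, then turn left 34°, forward 11.6 m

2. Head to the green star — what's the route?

turn left 61°, forward 6.6 m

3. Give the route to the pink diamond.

turn left 44°, forward 12.0 m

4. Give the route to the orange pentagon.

turn left 69°, forward 11.0 m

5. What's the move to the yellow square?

blocked — turn left 70°, forward 4.6 m, then turn left 46°, forward 7.8 m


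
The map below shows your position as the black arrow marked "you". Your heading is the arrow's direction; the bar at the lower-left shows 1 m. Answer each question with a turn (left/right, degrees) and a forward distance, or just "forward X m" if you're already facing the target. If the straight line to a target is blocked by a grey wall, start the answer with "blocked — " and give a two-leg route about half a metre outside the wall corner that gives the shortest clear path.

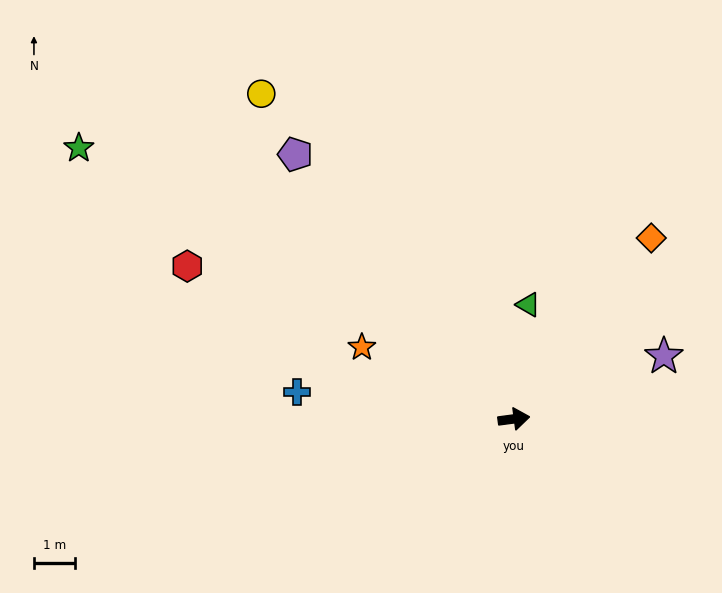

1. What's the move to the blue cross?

turn left 165°, forward 5.4 m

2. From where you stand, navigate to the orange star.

turn left 147°, forward 4.1 m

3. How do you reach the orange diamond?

turn left 45°, forward 5.6 m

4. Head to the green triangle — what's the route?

turn left 75°, forward 2.8 m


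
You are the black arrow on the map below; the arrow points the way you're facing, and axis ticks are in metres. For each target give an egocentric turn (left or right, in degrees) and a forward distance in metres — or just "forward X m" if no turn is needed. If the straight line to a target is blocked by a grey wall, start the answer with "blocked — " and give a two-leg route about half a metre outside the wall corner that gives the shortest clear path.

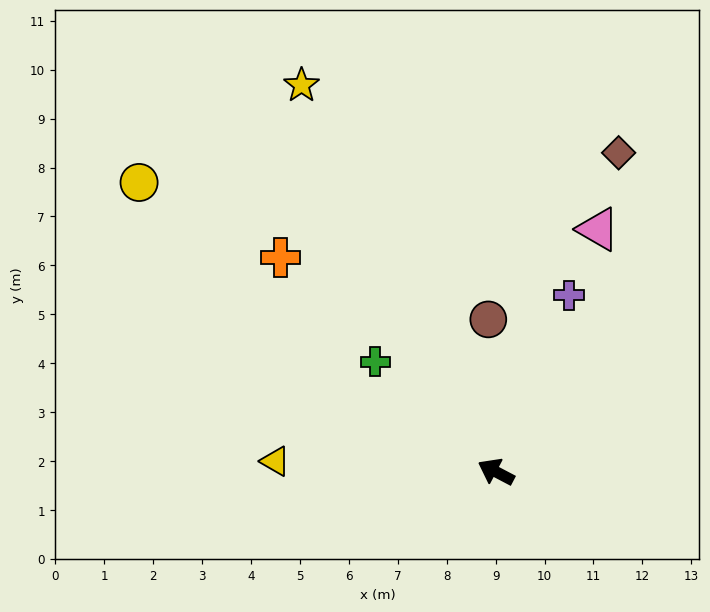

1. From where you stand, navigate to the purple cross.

turn right 85°, forward 3.9 m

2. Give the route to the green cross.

turn right 15°, forward 3.3 m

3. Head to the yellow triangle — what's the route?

turn left 25°, forward 4.5 m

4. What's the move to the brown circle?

turn right 59°, forward 3.1 m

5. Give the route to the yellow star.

turn right 36°, forward 8.8 m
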